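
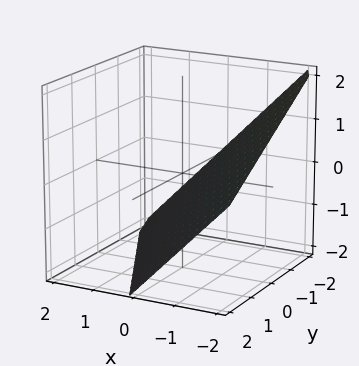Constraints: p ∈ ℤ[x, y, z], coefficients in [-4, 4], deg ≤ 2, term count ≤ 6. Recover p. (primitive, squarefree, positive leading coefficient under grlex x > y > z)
2*x + y + 2*z + 2

Degree: every cross-section is a straight line — this is a plane, so deg p = 1.
Checking where it meets the axes: it crosses the z-axis at the gridline z = -1; one y-axis crossing is at y = -2; one x-axis crossing is at x = -1.
Putting this together gives p.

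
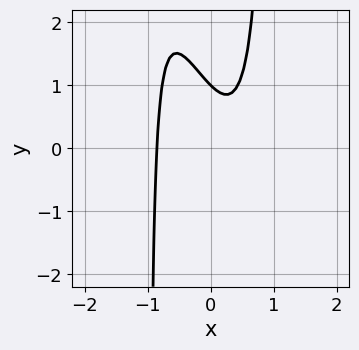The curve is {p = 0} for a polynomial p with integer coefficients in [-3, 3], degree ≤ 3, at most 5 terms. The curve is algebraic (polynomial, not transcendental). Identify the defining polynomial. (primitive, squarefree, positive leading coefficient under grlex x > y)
3*x^3 + x^2*y - x - y + 1

deg p = 3.
Reading off the gridlines: it crosses the y-axis at the gridline y = 1.
Fitting integer coefficients to these (and the overall shape) gives p.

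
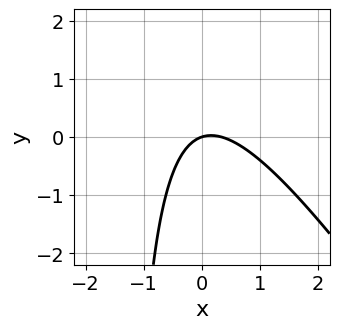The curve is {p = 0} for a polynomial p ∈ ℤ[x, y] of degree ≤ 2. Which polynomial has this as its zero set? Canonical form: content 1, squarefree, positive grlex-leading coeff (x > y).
3*x^2 + 2*x*y - x + 3*y

1. deg p = 2.
2. From the visible intercepts: it meets the y-axis at y = 0 (among the integer gridlines); it meets the x-axis at x = 0 (among the integer gridlines).
3. Solving for integer coefficients yields p as stated.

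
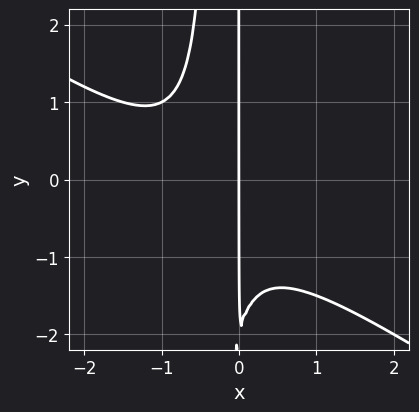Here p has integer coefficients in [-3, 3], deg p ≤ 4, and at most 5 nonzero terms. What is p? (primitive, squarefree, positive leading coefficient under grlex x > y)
1. The degree is 3 — no degree-2 curve has this shape.
2. Reading off the gridlines: it crosses the x-axis at the gridline x = 0; the visible y-axis segment lies entirely on the curve.
3. Matching integer coefficients to the picture gives p.

2*x^3 + 3*x^2*y + 2*x^2 + x*y + 2*x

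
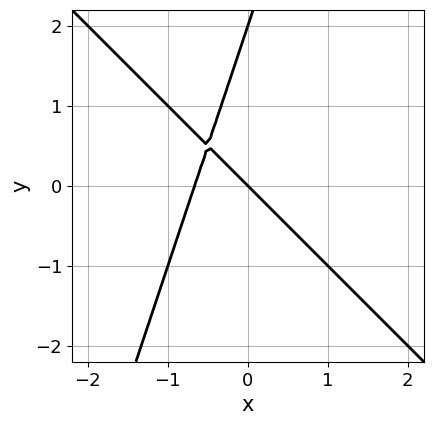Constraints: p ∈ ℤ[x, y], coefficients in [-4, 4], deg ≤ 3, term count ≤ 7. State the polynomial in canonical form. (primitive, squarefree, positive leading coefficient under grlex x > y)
3*x^2 + 2*x*y - y^2 + 2*x + 2*y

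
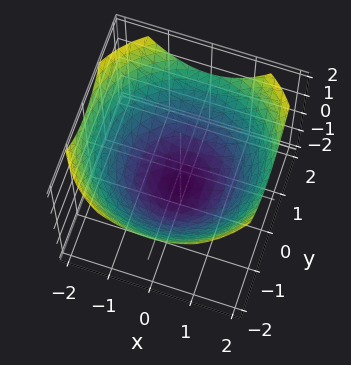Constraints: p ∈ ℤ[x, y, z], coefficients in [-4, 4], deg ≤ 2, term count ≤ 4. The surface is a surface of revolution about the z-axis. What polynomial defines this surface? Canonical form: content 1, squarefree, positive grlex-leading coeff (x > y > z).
deg p = 2.
Symmetries: rotational symmetry about the z-axis ⇒ p depends on x, y only through x² + y².
Observable constraints: it meets the z-axis at z = -1 (among the integer gridlines); a circular section at z = 0 has radius between 1 and 2.
These observations pin down the coefficients.

x^2 + y^2 - 2*z - 2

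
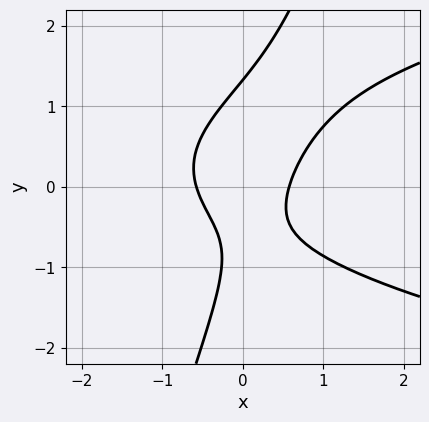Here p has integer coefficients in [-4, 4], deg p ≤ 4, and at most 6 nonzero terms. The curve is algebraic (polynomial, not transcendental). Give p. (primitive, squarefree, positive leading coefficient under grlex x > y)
3*x*y^2 - y^3 - 3*x^2 + y + 1

Degree: the shape is more complex than any degree-2 curve, so deg p = 3.
Solving for integer coefficients yields p as stated.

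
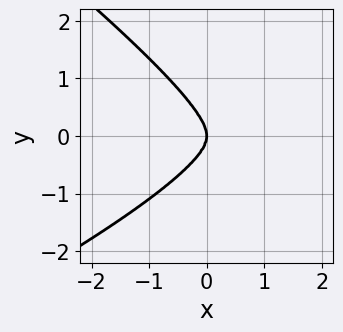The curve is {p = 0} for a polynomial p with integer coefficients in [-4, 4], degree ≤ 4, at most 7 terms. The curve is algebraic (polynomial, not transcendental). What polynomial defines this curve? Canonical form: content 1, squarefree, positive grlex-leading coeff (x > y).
First, degree: the shape is more complex than any degree-3 curve, so deg p = 4.
Then, from the visible intercepts: it meets the x-axis at x = 0 (among the integer gridlines); it meets the y-axis at y = 0 (among the integer gridlines).
Finally, these observations pin down the coefficients.

x^2*y^2 - x*y^3 - 3*y^4 - 2*x^3 - 2*x*y^2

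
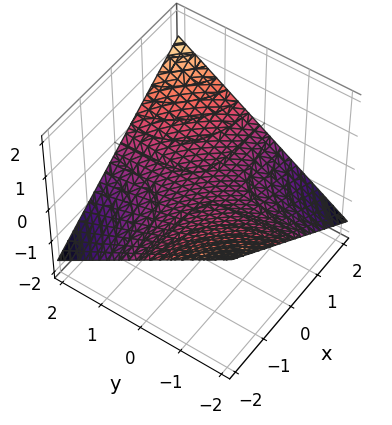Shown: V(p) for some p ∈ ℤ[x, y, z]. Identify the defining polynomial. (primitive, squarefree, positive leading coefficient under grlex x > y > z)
First, deg p = 2.
Next, from the axis intercepts and sections: every point of the y-axis in the box is on the surface; it meets the z-axis at z = 0 (among the integer gridlines); every point of the x-axis in the box is on the surface.
Finally, together with the visible shape, these determine p as stated.

x*y - 3*z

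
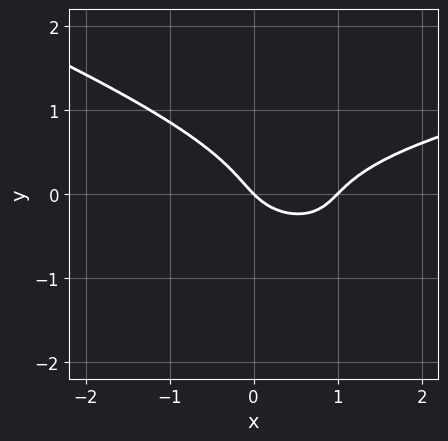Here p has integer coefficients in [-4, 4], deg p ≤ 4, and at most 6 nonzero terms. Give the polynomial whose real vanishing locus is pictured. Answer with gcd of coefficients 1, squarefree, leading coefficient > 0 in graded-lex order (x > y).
x*y^2 + 3*y^3 - x^2 + x + y

(a) Degree: no degree-2 curve has this shape, so deg p = 3.
(b) Checking where it meets the axes: it meets the y-axis at y = 0 (among the integer gridlines); the x-axis gridline crossings are at x ∈ {0, 1}.
(c) Together with the visible shape, these determine p as stated.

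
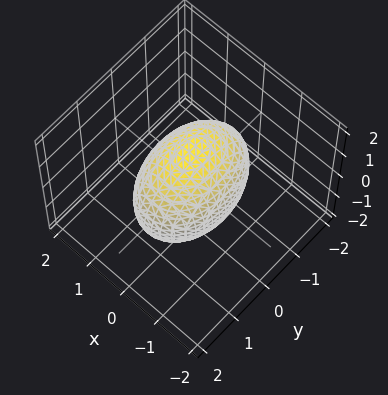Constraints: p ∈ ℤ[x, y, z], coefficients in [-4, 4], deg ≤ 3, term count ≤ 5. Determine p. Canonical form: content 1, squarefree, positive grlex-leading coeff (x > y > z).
2*x^2 + y^2 + z^2 - 2

1. The degree is 2 — a closed, bounded, convex surface; a quadric.
2. Symmetries: it's symmetric under x → −x, forcing even powers of x; it's symmetric under y → −y, forcing even powers of y; mirror symmetry z ↦ −z ⇒ only even powers of z.
3. Against the integer gridlines: the x-axis gridline crossings are at x ∈ {-1, 1}.
4. Fitting integer coefficients to these (and the overall shape) gives p.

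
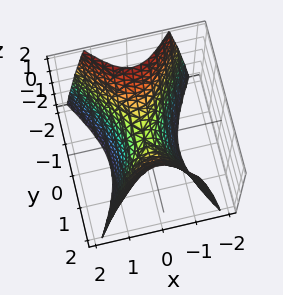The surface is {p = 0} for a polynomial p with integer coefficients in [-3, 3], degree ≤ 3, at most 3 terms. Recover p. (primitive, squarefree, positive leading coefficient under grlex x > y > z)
1. deg p = 2.
2. Symmetries: the y ↦ −y reflection is a symmetry, so y appears only in even powers; it's symmetric under x → −x, forcing even powers of x.
3. From the visible intercepts: it crosses the z-axis at the gridline z = 0; it crosses the x-axis at the gridline x = 0.
4. Putting this together gives p.

2*x^2 - y^2 + z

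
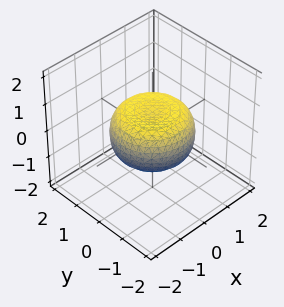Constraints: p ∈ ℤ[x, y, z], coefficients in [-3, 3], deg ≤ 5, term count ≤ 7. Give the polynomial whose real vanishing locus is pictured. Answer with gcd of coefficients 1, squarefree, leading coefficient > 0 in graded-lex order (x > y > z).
x^4 + 2*x^2*y^2 + y^4 - x^2 - y^2 + 2*z^2 - 1

First, deg p = 4. The shape is more complex than any degree-3 surface.
Next, by symmetry, the surface is invariant under rotation about z: p = q(x² + y², z).
Next, against the integer gridlines: a circular section at z = 0 has radius between 1 and 2.
Finally, the integer polynomial consistent with all of this is the stated p.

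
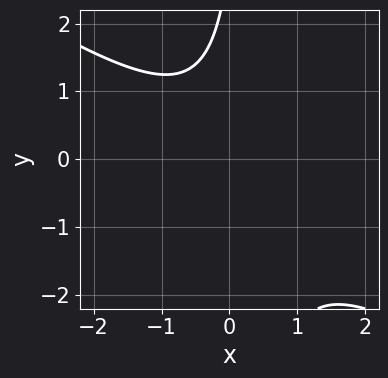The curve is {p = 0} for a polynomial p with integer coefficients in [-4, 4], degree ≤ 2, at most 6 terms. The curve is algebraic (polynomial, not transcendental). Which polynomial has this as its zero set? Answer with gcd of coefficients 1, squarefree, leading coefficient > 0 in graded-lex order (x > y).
2*x^2 + 3*x*y - y + 3

First, degree: a generic line meets the curve in up to 2 points, so deg p = 2.
Next, checking where it meets the axes: the curve avoids every integer x-axis point in the box; it misses every integer gridline on the y-axis.
Finally, these observations pin down the coefficients.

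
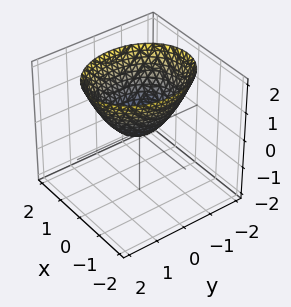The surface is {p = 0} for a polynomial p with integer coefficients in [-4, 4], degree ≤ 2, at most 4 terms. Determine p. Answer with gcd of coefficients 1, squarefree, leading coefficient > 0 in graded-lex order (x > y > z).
3*x^2 + 2*y^2 - 3*z

First, the degree is 2 — a paraboloid; a quadric.
Next, symmetries: it's symmetric under x → −x, forcing even powers of x; it's symmetric under y → −y, forcing even powers of y.
Next, checking where it meets the axes: one x-axis crossing is at x = 0; it crosses the z-axis at the gridline z = 0.
Finally, fitting integer coefficients to these (and the overall shape) gives p.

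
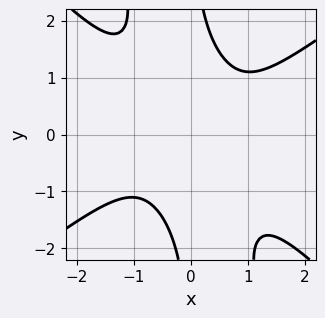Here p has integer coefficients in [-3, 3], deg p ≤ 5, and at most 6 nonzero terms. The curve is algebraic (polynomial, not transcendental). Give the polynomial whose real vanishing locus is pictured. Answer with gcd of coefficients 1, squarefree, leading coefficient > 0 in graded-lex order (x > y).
(a) deg p = 4. The shape is more complex than any degree-3 curve.
(b) Against the integer gridlines: no y-intercept at any integer in the box; it misses every integer gridline on the x-axis.
(c) These observations pin down the coefficients.

2*x^4 - 3*x^2*y^2 - x*y^3 + 3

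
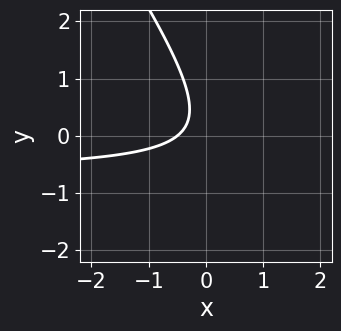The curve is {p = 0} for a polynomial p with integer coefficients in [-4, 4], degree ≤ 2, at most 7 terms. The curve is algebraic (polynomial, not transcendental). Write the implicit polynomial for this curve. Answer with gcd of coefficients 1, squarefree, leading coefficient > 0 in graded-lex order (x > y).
3*x*y + 2*y^2 + 2*x - y + 1

1. The degree is 2 — the shape is more complex than any degree-1 curve.
2. Observable constraints: no y-intercept at any integer in the box.
3. Together with the visible shape, these determine p as stated.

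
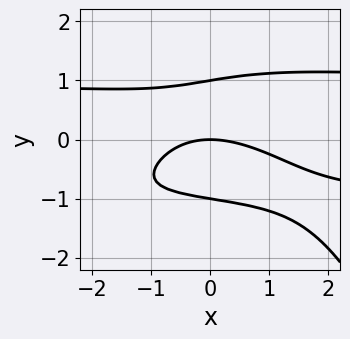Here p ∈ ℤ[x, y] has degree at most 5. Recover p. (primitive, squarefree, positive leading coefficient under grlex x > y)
First, degree: the shape is more complex than any degree-3 curve, so deg p = 4.
Next, reading off the gridlines: among the integer gridlines, it crosses the y-axis at y ∈ {-1, 0, 1}; it crosses the x-axis at the gridline x = 0.
Finally, putting this together gives p.

x^2*y^2 + 3*y^3 - x^2 - x*y - 3*y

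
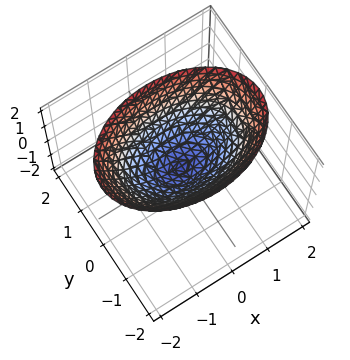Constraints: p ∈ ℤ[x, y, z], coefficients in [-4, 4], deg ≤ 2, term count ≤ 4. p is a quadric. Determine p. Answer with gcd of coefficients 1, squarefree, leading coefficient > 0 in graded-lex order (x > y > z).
x^2 + 2*y^2 - 2*z

Degree: a paraboloid; a quadric, so deg p = 2.
Symmetries: the x ↦ −x reflection is a symmetry, so x appears only in even powers; mirror symmetry y ↦ −y ⇒ only even powers of y.
From the axis intercepts and sections: it meets the z-axis at z = 0 (among the integer gridlines); it crosses the x-axis at the gridline x = 0.
Together with the visible shape, these determine p as stated.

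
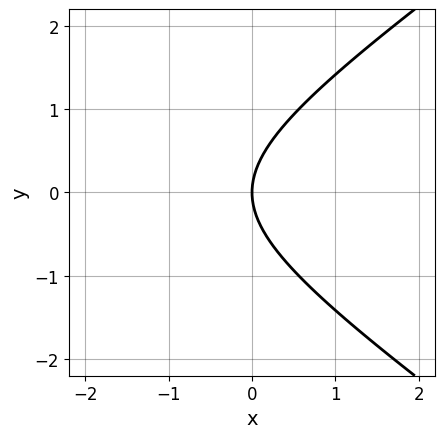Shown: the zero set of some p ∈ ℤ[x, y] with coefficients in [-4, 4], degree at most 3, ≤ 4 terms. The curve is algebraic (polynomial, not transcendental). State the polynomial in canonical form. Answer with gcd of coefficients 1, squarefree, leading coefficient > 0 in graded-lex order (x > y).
x^2 - 2*y^2 + 3*x

deg p = 2. No degree-1 curve has this shape.
Symmetries: it's symmetric under y → −y, forcing even powers of y.
Observable constraints: it meets the y-axis at y = 0 (among the integer gridlines); it crosses the x-axis at the gridline x = 0.
These observations pin down the coefficients.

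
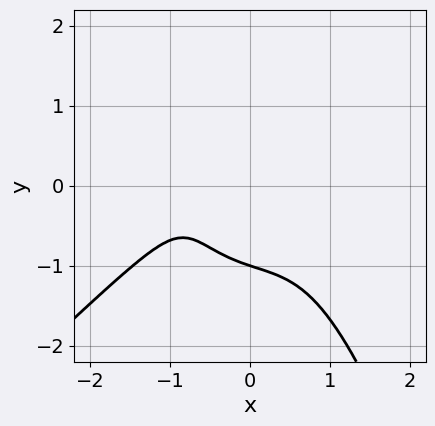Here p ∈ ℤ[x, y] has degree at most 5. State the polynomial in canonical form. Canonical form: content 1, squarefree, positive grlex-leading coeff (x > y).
x^4 - x^3*y + y^3 + x + 1

deg p = 4. The shape is more complex than any degree-3 curve.
Reading off the gridlines: it crosses the y-axis at the gridline y = -1; it misses every integer gridline on the x-axis.
Matching integer coefficients to the picture gives p.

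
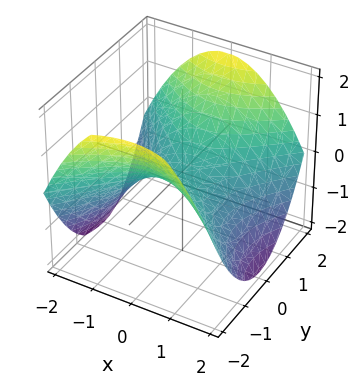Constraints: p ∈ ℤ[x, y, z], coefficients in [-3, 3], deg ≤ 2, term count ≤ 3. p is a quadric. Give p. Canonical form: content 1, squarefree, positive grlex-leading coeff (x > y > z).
x^2 - y^2 + 2*z

(a) Degree: a saddle surface; a quadric, so deg p = 2.
(b) Symmetries: mirror symmetry y ↦ −y ⇒ only even powers of y; it's symmetric under x → −x, forcing even powers of x.
(c) Checking where it meets the axes: one y-axis crossing is at y = 0; one x-axis crossing is at x = 0.
(d) These observations pin down the coefficients.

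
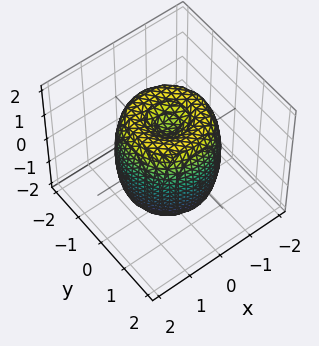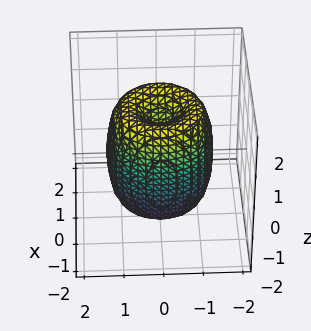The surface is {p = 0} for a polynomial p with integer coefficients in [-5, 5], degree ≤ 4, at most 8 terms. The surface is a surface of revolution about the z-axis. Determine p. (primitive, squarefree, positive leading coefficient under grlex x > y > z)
2*x^4 + 4*x^2*y^2 + 2*y^4 - 3*x^2 - 3*y^2 + z^2 - 1

First, deg p = 4.
Next, symmetry: the surface is invariant under rotation about z: p = q(x² + y², z).
Next, checking where it meets the axes: among the integer gridlines, it crosses the z-axis at z ∈ {-1, 1}; a circular section at z = 1 has radius between 1 and 2.
Finally, the integer polynomial consistent with all of this is the stated p.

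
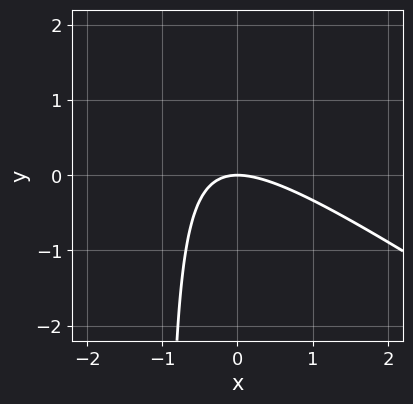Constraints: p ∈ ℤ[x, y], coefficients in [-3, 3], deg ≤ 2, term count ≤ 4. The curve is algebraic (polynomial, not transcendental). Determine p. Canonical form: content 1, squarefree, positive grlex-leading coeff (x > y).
2*x^2 + 3*x*y + 3*y

First, the degree is 2 — a generic line meets the curve in up to 2 points.
Next, reading off the gridlines: it crosses the y-axis at the gridline y = 0; it meets the x-axis at x = 0 (among the integer gridlines).
Finally, together with the visible shape, these determine p as stated.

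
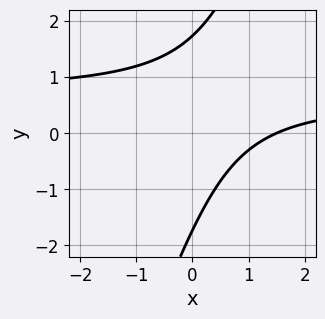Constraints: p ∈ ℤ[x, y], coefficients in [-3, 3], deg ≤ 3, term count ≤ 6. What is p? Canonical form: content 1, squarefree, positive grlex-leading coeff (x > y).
First, deg p = 2. No degree-1 curve has this shape.
Finally, the integer polynomial consistent with all of this is the stated p.

3*x*y - y^2 - 2*x + 3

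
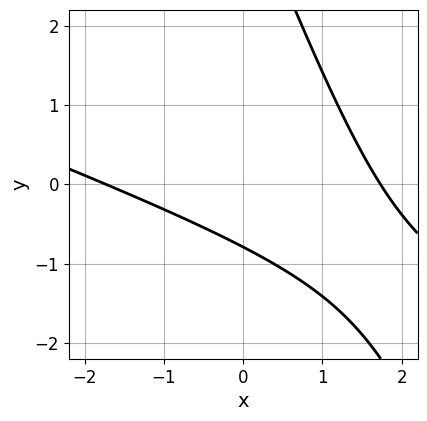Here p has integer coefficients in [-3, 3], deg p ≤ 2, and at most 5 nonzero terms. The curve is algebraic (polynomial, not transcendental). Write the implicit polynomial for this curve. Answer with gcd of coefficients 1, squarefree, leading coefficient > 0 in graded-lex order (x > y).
(a) Degree: no degree-1 curve has this shape, so deg p = 2.
(b) Matching integer coefficients to the picture gives p.

x^2 + 3*x*y + y^2 - 3*y - 3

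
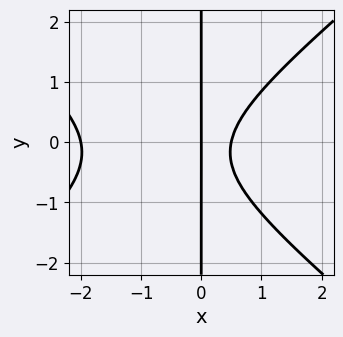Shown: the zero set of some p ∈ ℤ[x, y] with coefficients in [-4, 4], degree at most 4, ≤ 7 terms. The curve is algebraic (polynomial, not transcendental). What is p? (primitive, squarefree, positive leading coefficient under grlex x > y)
2*x^3 - 3*x*y^2 + 3*x^2 - x*y - 2*x

Degree: the shape is more complex than any degree-2 curve, so deg p = 3.
Against the integer gridlines: every point of the y-axis in the box is on the curve; among the integer gridlines, it crosses the x-axis at x ∈ {-2, 0}.
Solving for integer coefficients yields p as stated.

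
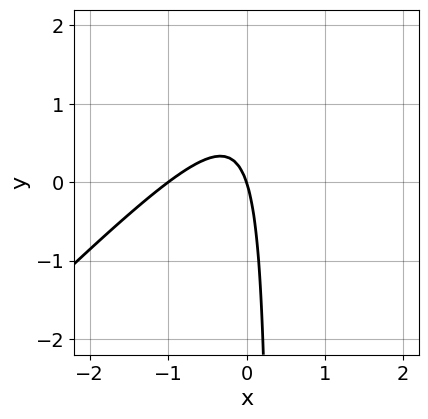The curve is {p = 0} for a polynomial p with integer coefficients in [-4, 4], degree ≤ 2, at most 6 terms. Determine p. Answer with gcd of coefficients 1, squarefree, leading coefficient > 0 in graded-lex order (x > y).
3*x^2 - 3*x*y + 3*x + y

First, deg p = 2. The shape is more complex than any degree-1 curve.
Then, checking where it meets the axes: it crosses the y-axis at the gridline y = 0; among the integer gridlines, it crosses the x-axis at x ∈ {-1, 0}.
Finally, putting this together gives p.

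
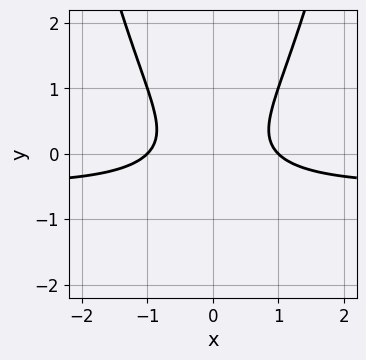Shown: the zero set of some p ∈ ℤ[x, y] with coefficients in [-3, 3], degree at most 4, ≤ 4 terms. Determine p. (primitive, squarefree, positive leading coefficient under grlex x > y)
deg p = 3.
Symmetries: it's symmetric under x → −x, forcing even powers of x.
Checking where it meets the axes: it misses every integer gridline on the y-axis; among the integer gridlines, it crosses the x-axis at x ∈ {-1, 1}.
Putting this together gives p.

2*x^2*y + x^2 - 2*y^2 - 1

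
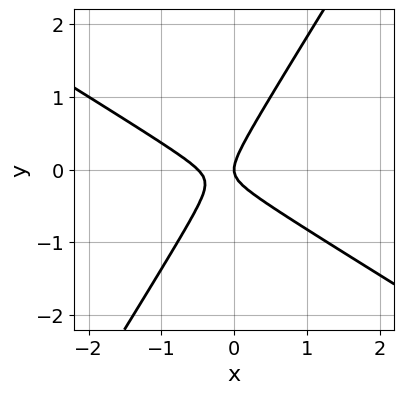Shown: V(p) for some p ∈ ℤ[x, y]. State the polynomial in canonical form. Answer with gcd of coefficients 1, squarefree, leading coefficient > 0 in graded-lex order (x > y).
2*x^2 + 2*x*y - 2*y^2 + x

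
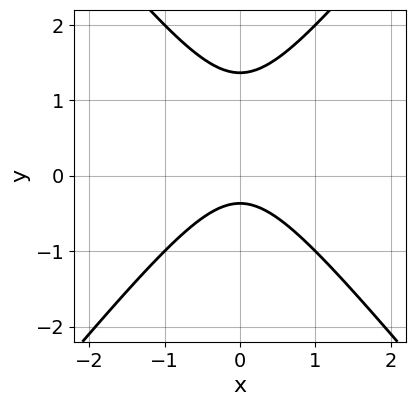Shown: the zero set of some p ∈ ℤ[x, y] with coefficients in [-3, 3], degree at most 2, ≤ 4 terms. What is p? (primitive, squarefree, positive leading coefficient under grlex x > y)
3*x^2 - 2*y^2 + 2*y + 1

deg p = 2. The shape is more complex than any degree-1 curve.
Symmetries: the x ↦ −x reflection is a symmetry, so x appears only in even powers.
From the axis intercepts and sections: the curve avoids every integer x-axis point in the box.
Assembling these constraints gives the stated polynomial.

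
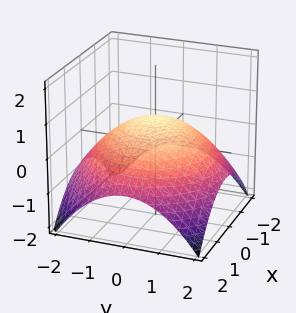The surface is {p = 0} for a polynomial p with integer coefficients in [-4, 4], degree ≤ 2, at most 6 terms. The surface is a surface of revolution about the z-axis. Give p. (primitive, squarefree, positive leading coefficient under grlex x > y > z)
x^2 + y^2 + 3*z - 2

The degree is 2 — no degree-1 surface has this shape.
Symmetry: the surface is invariant under rotation about z: p = q(x² + y², z).
Checking where it meets the axes: a circular section at z = 0 has radius between 1 and 2.
Solving for integer coefficients yields p as stated.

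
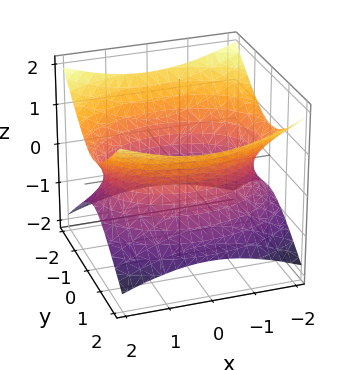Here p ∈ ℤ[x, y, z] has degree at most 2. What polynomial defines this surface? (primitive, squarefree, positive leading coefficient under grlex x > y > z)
x^2 + 2*y^2 - 3*z^2 - 3

1. deg p = 2.
2. Symmetries: it's symmetric under y → −y, forcing even powers of y; it's symmetric under x → −x, forcing even powers of x; mirror symmetry z ↦ −z ⇒ only even powers of z.
3. From the visible intercepts: the surface avoids every integer z-axis point in the box.
4. These observations pin down the coefficients.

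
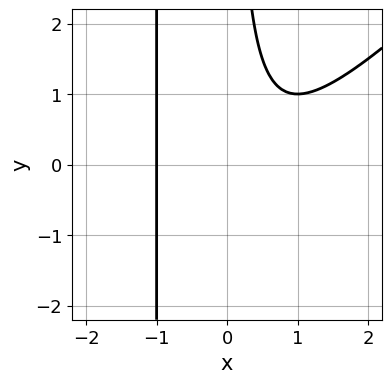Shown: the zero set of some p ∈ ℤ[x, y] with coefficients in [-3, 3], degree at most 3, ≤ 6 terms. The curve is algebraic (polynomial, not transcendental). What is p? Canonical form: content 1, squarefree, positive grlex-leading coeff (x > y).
x^3 - x^2*y - x*y + 1

1. The degree is 3 — no degree-2 curve has this shape.
2. Checking where it meets the axes: no y-intercept at any integer in the box; it crosses the x-axis at the gridline x = -1.
3. Assembling these constraints gives the stated polynomial.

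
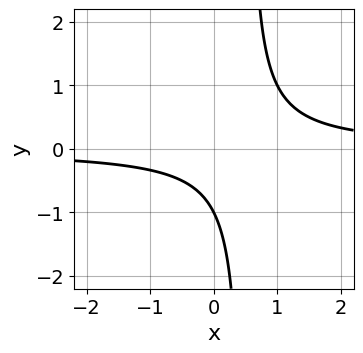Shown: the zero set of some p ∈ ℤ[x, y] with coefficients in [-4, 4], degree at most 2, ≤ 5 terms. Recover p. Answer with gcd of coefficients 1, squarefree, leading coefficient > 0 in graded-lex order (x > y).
2*x*y - y - 1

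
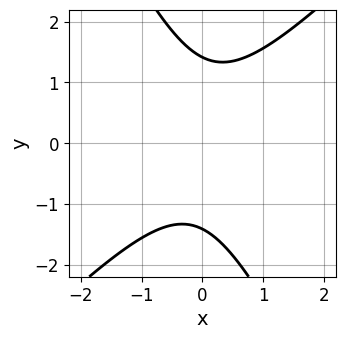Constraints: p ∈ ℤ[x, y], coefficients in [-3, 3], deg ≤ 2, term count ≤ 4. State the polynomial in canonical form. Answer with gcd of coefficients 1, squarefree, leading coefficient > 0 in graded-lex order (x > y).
2*x^2 - x*y - y^2 + 2

(a) Degree: the shape is more complex than any degree-1 curve, so deg p = 2.
(b) From the visible intercepts: it misses every integer gridline on the x-axis.
(c) Putting this together gives p.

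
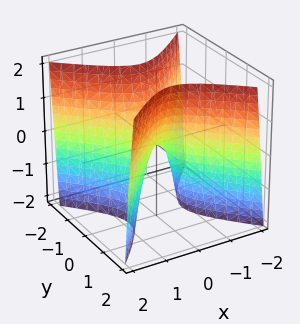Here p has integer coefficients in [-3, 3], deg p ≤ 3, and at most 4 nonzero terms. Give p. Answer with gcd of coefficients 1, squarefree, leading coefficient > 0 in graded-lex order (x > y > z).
(a) The degree is 2 — a hyperbolic paraboloid; a quadric.
(b) Symmetries: the x ↦ −x reflection is a symmetry, so x appears only in even powers; mirror symmetry y ↦ −y ⇒ only even powers of y.
(c) Observable constraints: it meets the z-axis at z = 0 (among the integer gridlines); it meets the y-axis at y = 0 (among the integer gridlines).
(d) Together with the visible shape, these determine p as stated.

3*x^2 - 3*y^2 + z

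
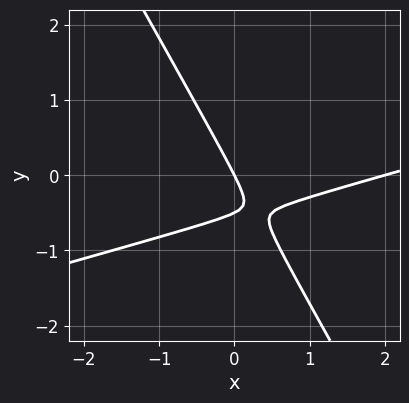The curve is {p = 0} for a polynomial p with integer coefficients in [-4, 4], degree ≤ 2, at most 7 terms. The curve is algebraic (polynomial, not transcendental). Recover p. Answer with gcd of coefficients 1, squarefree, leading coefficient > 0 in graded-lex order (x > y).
First, degree: a generic line meets the curve in up to 2 points, so deg p = 2.
Then, from the visible intercepts: the x-axis gridline crossings are at x ∈ {0, 2}; it meets the y-axis at y = 0 (among the integer gridlines).
Finally, matching integer coefficients to the picture gives p.

x^2 - 3*x*y - 2*y^2 - 2*x - y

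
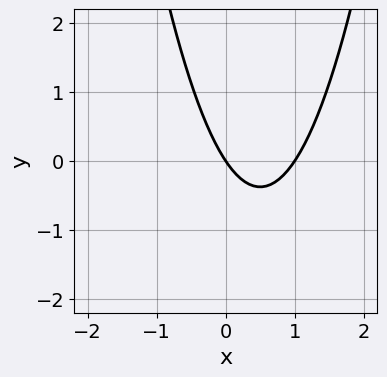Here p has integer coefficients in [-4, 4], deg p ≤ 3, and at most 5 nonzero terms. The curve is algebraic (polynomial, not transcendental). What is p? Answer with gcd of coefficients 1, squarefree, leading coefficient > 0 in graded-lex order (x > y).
First, deg p = 2. No degree-1 curve has this shape.
Then, checking where it meets the axes: the x-axis gridline crossings are at x ∈ {0, 1}; it crosses the y-axis at the gridline y = 0.
Finally, assembling these constraints gives the stated polynomial.

3*x^2 - 3*x - 2*y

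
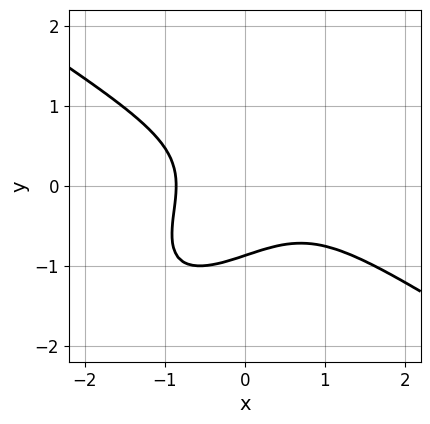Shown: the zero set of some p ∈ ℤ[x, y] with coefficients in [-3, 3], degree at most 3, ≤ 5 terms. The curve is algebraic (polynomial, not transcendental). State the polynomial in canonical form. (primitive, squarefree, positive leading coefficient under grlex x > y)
2*x^3 - 3*x*y^2 + 3*y^3 - x^2 + 2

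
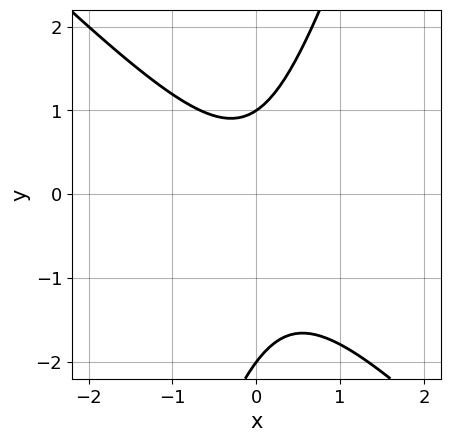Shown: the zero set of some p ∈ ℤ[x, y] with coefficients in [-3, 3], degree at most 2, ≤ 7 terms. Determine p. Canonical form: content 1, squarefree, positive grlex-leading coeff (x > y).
(a) The degree is 2 — a generic line meets the curve in up to 2 points.
(b) Against the integer gridlines: among the integer gridlines, it crosses the y-axis at y ∈ {-2, 1}; the curve avoids every integer x-axis point in the box.
(c) Fitting integer coefficients to these (and the overall shape) gives p.

3*x^2 + 2*x*y - y^2 - y + 2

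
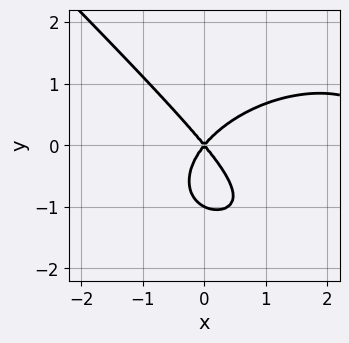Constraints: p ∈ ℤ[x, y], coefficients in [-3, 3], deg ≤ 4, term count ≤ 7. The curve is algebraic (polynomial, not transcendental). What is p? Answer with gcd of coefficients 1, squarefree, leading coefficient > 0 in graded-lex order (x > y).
x^3 + x*y^2 + 2*y^3 - 3*x^2 + 2*y^2

1. deg p = 3. The shape is more complex than any degree-2 curve.
2. From the visible intercepts: among the integer gridlines, it crosses the y-axis at y ∈ {-1, 0}; one x-axis crossing is at x = 0.
3. Together with the visible shape, these determine p as stated.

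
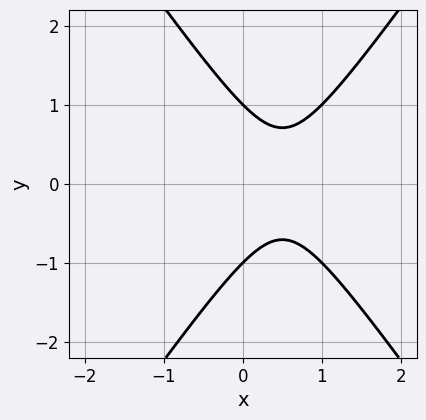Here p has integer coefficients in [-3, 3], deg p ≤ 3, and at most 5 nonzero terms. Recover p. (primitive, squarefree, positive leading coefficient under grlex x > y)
1. Degree: no degree-1 curve has this shape, so deg p = 2.
2. Symmetries: mirror symmetry y ↦ −y ⇒ only even powers of y.
3. From the axis intercepts and sections: the y-axis gridline crossings are at y ∈ {-1, 1}; it misses every integer gridline on the x-axis.
4. The integer polynomial consistent with all of this is the stated p.

2*x^2 - y^2 - 2*x + 1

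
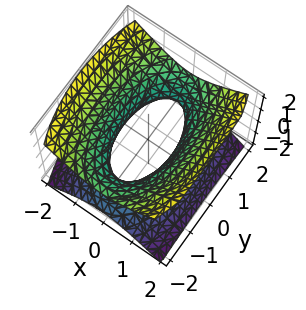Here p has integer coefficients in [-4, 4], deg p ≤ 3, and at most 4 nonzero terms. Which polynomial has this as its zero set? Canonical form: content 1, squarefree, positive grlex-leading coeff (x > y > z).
3*x^2 + y^2 - 3*z^2 - 2

(a) deg p = 2.
(b) Symmetries: the y ↦ −y reflection is a symmetry, so y appears only in even powers; it's symmetric under z → −z, forcing even powers of z; the x ↦ −x reflection is a symmetry, so x appears only in even powers.
(c) Reading off the gridlines: the surface avoids every integer z-axis point in the box.
(d) Solving for integer coefficients yields p as stated.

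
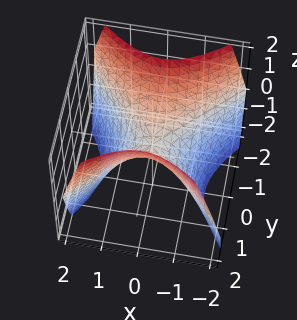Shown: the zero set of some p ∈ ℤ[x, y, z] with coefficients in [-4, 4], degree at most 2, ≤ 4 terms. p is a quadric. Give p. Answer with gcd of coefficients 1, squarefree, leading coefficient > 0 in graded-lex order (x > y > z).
Degree: a hyperbolic paraboloid; a quadric, so deg p = 2.
Symmetries: mirror symmetry y ↦ −y ⇒ only even powers of y; the x ↦ −x reflection is a symmetry, so x appears only in even powers.
Checking where it meets the axes: it meets the x-axis at x = 0 (among the integer gridlines); it crosses the y-axis at the gridline y = 0; one z-axis crossing is at z = 0.
Together with the visible shape, these determine p as stated.

x^2 - y^2 + z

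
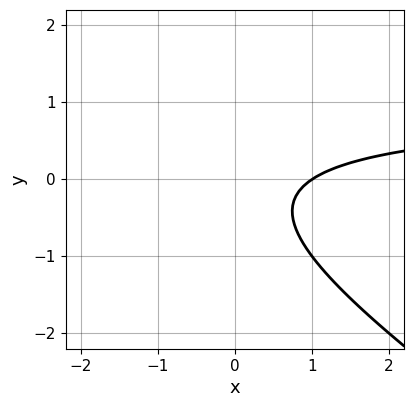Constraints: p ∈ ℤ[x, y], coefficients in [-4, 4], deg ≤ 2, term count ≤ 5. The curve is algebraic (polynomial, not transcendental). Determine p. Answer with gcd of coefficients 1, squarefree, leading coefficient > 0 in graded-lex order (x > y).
2*x*y + 3*y^2 - 2*x + y + 2

deg p = 2. A generic line meets the curve in up to 2 points.
Checking where it meets the axes: it meets the x-axis at x = 1 (among the integer gridlines); the curve avoids every integer y-axis point in the box.
These observations pin down the coefficients.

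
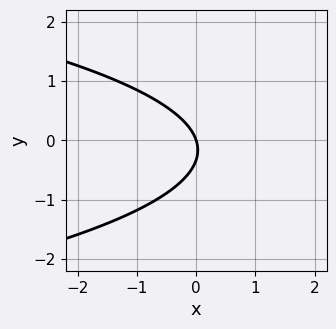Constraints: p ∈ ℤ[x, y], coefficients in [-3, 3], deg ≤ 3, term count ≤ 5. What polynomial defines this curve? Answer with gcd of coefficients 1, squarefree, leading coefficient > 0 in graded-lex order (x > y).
3*y^2 + 3*x + y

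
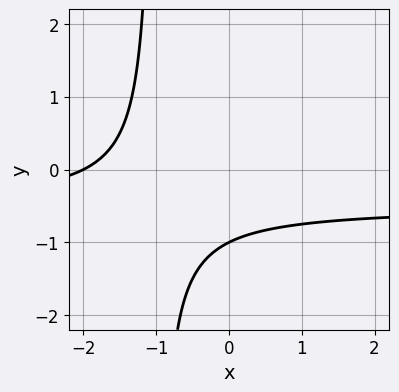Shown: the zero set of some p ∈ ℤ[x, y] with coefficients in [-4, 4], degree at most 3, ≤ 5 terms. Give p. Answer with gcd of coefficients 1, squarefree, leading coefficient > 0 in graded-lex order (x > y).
2*x*y + x + 2*y + 2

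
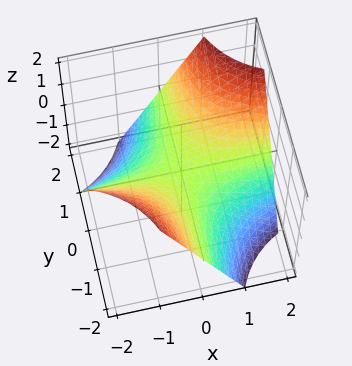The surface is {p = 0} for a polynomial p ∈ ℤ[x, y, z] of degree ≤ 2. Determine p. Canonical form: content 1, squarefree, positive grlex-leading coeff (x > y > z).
x*y - z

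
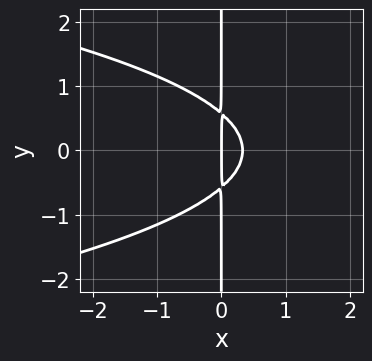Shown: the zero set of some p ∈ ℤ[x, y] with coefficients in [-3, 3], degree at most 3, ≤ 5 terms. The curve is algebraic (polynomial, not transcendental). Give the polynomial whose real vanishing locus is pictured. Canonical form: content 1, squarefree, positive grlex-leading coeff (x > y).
First, deg p = 3.
Then, symmetries: it's symmetric under y → −y, forcing even powers of y.
Next, from the axis intercepts and sections: it meets the x-axis at x = 0 (among the integer gridlines); the visible y-axis segment lies entirely on the curve.
Finally, matching integer coefficients to the picture gives p.

3*x*y^2 + 3*x^2 - x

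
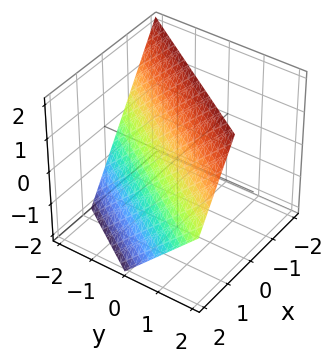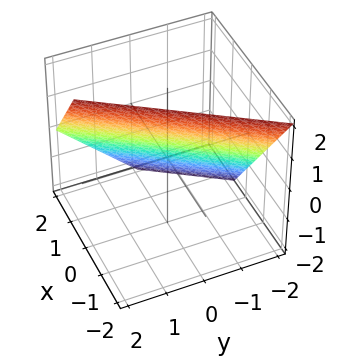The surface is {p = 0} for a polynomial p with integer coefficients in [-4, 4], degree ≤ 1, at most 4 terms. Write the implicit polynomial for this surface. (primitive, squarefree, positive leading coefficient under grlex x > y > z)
The degree is 1 — the surface is flat (a plane).
Observable constraints: it meets the y-axis at y = -1 (among the integer gridlines); it crosses the z-axis at the gridline z = 1.
The integer polynomial consistent with all of this is the stated p.

3*x - 2*y + 2*z - 2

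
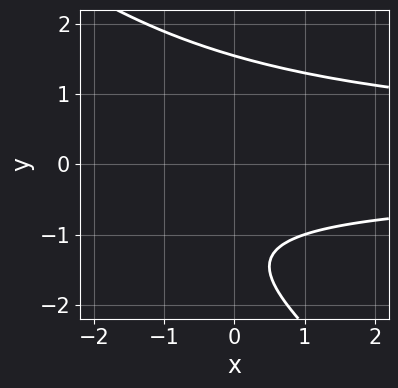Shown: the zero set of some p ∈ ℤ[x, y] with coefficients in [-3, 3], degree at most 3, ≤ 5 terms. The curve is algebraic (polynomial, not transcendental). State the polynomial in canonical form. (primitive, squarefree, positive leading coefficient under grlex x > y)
First, the degree is 3 — the shape is more complex than any degree-2 curve.
Then, observable constraints: it misses every integer gridline on the x-axis.
Finally, putting this together gives p.

x*y^2 + y^3 + y^2 - 2*y - 3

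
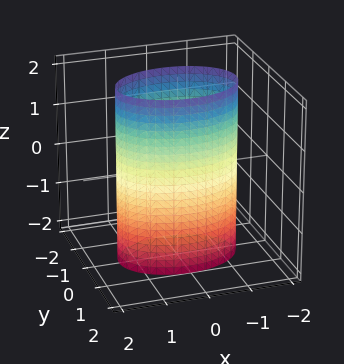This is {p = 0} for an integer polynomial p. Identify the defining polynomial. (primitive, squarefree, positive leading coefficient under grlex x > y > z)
x^2 + 2*y^2 - 2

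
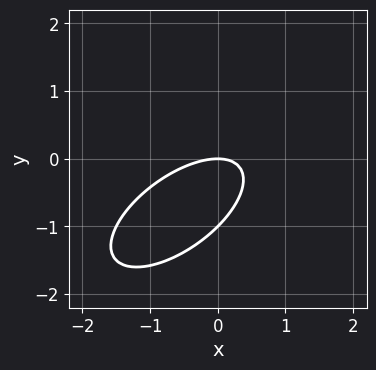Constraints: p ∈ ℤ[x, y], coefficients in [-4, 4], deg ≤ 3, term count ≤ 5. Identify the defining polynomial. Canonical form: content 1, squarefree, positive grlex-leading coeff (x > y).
2*x^2 - 3*x*y + 3*y^2 + 3*y

1. The degree is 2 — no degree-1 curve has this shape.
2. Checking where it meets the axes: one x-axis crossing is at x = 0; among the integer gridlines, it crosses the y-axis at y ∈ {-1, 0}.
3. The integer polynomial consistent with all of this is the stated p.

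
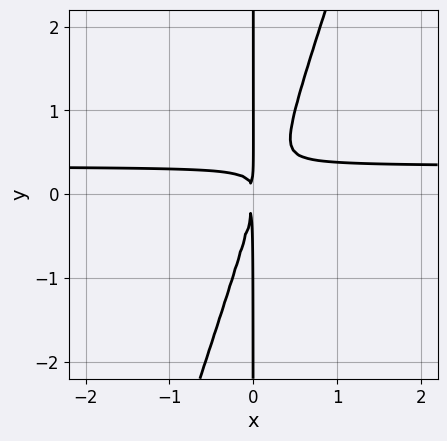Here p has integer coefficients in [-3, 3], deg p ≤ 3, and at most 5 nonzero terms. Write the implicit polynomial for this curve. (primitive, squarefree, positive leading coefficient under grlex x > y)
3*x^2*y - x*y^2 - x^2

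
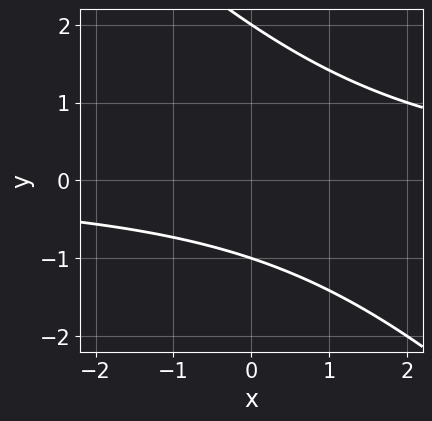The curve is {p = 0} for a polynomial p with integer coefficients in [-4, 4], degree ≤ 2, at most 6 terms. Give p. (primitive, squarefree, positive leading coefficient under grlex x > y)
(a) deg p = 2.
(b) Reading off the gridlines: it misses every integer gridline on the x-axis; among the integer gridlines, it crosses the y-axis at y ∈ {-1, 2}.
(c) The integer polynomial consistent with all of this is the stated p.

x*y + y^2 - y - 2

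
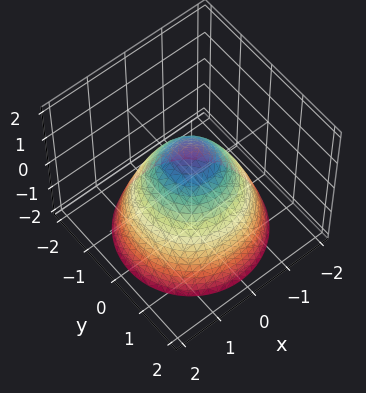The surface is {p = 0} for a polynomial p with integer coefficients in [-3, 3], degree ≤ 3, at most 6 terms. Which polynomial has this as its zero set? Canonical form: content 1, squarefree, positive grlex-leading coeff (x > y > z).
x^2 + y^2 + z - 1

1. deg p = 2.
2. Symmetries: the z-axis is an axis of rotation, so x and y enter only as x² + y².
3. Against the integer gridlines: it meets the z-axis at z = 1 (among the integer gridlines); the y-axis gridline crossings are at y ∈ {-1, 1}.
4. Together with the visible shape, these determine p as stated.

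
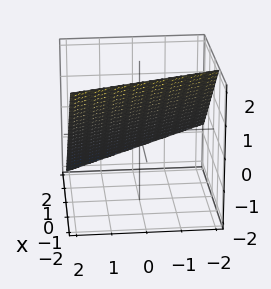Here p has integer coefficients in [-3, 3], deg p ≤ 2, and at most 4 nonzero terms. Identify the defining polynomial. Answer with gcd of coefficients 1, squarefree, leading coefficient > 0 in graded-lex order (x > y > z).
(a) Degree: every cross-section is a straight line — this is a plane, so deg p = 1.
(b) Reading off the gridlines: one y-axis crossing is at y = 2.
(c) Matching integer coefficients to the picture gives p.

3*x + y + 3*z - 2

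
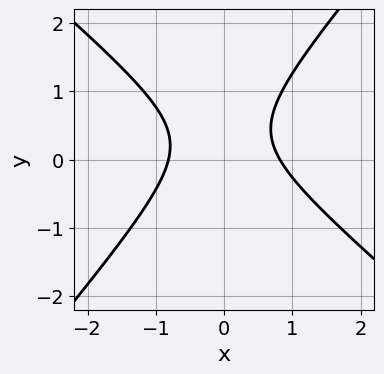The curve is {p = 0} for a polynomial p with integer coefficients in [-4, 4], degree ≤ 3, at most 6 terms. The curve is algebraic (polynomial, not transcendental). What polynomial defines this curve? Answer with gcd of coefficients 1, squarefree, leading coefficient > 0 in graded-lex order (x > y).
3*x^2 + x*y - 3*y^2 + 2*y - 2

First, degree: the shape is more complex than any degree-1 curve, so deg p = 2.
Then, observable constraints: it misses every integer gridline on the y-axis.
Finally, together with the visible shape, these determine p as stated.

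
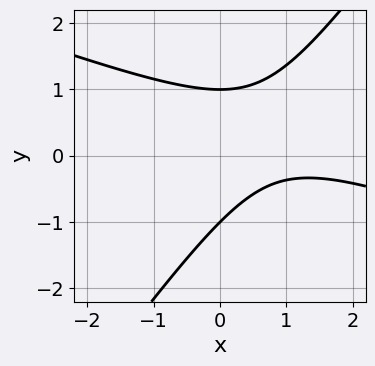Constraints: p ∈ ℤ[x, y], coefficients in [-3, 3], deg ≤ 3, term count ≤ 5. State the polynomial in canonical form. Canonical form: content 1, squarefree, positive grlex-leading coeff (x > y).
First, the degree is 2 — no degree-1 curve has this shape.
Next, observable constraints: among the integer gridlines, it crosses the y-axis at y ∈ {-1, 1}; it misses every integer gridline on the x-axis.
Finally, solving for integer coefficients yields p as stated.

x^2 + 2*x*y - 2*y^2 - 2*x + 2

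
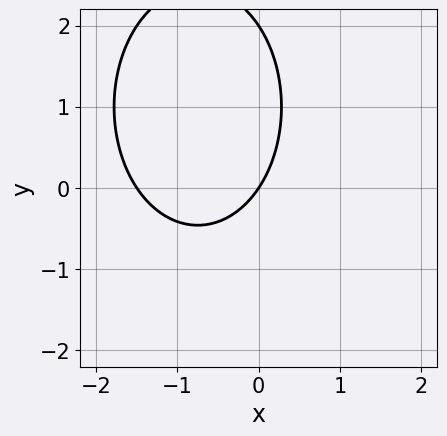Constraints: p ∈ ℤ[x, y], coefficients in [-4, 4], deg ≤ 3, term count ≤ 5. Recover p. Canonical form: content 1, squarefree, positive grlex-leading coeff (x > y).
1. deg p = 2. A generic line meets the curve in up to 2 points.
2. From the visible intercepts: one x-axis crossing is at x = 0; the y-axis gridline crossings are at y ∈ {0, 2}.
3. Putting this together gives p.

2*x^2 + y^2 + 3*x - 2*y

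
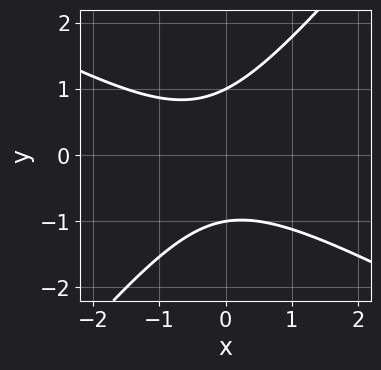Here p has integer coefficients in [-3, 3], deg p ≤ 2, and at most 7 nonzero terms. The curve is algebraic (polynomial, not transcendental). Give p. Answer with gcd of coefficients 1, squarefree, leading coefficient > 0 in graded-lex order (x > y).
2*x^2 + 2*x*y - 3*y^2 + x + 3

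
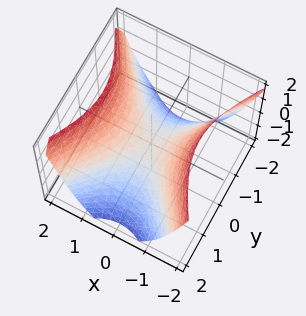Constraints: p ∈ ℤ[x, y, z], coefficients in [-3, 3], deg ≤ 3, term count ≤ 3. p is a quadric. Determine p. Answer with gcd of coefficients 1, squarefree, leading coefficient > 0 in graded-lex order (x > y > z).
3*x^2 - 2*y^2 - 3*z

1. deg p = 2. A saddle surface; a quadric.
2. Symmetries: it's symmetric under y → −y, forcing even powers of y; it's symmetric under x → −x, forcing even powers of x.
3. From the axis intercepts and sections: it crosses the z-axis at the gridline z = 0; one x-axis crossing is at x = 0; it meets the y-axis at y = 0 (among the integer gridlines).
4. These observations pin down the coefficients.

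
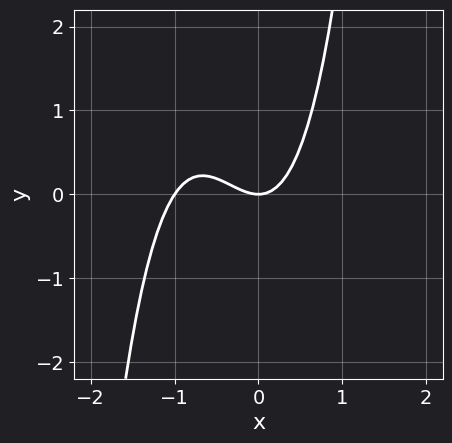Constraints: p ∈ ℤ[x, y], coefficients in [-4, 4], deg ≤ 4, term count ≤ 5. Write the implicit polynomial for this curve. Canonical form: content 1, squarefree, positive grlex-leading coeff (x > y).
First, deg p = 3. A generic line meets the curve in up to 3 points.
Then, reading off the gridlines: it meets the y-axis at y = 0 (among the integer gridlines); among the integer gridlines, it crosses the x-axis at x ∈ {-1, 0}.
Finally, solving for integer coefficients yields p as stated.

3*x^3 + 3*x^2 - 2*y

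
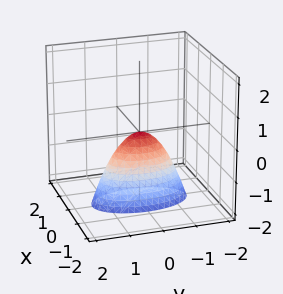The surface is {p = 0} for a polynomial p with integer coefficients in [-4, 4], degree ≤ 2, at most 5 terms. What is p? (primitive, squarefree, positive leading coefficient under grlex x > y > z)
3*x^2 + y^2 + z

(a) Degree: a single bowl opening along one axis; a quadric, so deg p = 2.
(b) Symmetries: it's symmetric under y → −y, forcing even powers of y; mirror symmetry x ↦ −x ⇒ only even powers of x.
(c) From the axis intercepts and sections: it crosses the y-axis at the gridline y = 0; it crosses the x-axis at the gridline x = 0; one z-axis crossing is at z = 0.
(d) Assembling these constraints gives the stated polynomial.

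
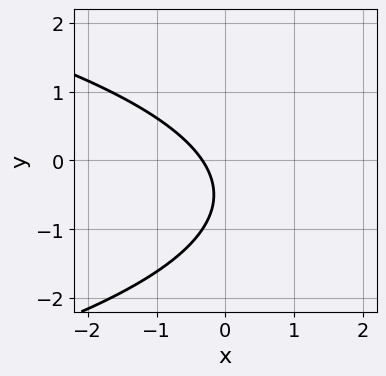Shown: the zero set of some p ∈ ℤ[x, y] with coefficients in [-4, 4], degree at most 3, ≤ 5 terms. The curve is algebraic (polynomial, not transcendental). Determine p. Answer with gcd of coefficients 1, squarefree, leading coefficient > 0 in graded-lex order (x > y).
2*y^2 + 3*x + 2*y + 1

First, the degree is 2 — no degree-1 curve has this shape.
Then, against the integer gridlines: the curve avoids every integer y-axis point in the box.
Finally, together with the visible shape, these determine p as stated.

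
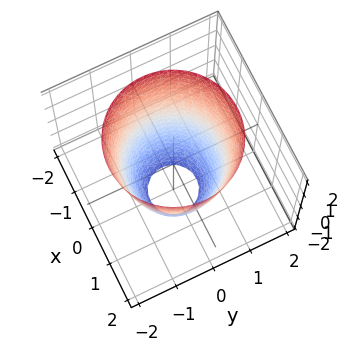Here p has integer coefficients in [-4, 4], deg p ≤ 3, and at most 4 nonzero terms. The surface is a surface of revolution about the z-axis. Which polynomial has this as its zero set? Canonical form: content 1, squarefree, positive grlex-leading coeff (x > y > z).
First, deg p = 2. A generic line meets the surface in up to 2 points.
Next, symmetries: the z-axis is an axis of rotation, so x and y enter only as x² + y².
Next, against the integer gridlines: no z-intercept at any integer in the box; a circular section at z = -1 has radius exactly 1.
Finally, matching integer coefficients to the picture gives p.

2*x^2 + 2*y^2 - z - 3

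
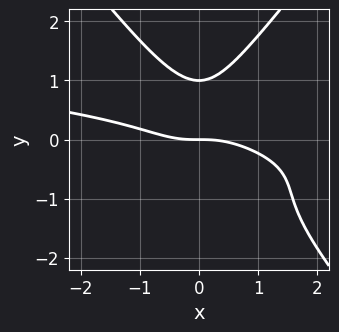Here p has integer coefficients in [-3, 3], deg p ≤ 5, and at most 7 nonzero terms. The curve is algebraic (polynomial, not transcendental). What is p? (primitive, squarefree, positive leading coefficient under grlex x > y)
3*x^2*y^2 - 2*y^4 + x^3 + 3*x^2*y + 2*y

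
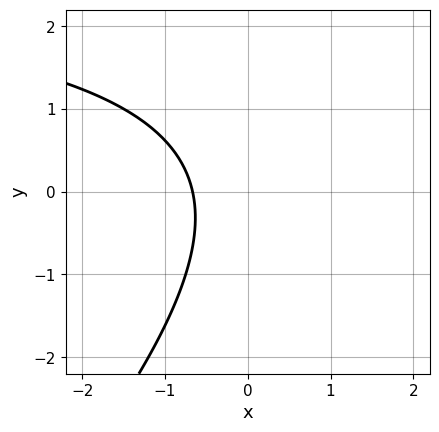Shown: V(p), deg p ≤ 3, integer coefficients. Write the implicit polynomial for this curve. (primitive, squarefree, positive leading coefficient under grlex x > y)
First, deg p = 2.
Then, checking where it meets the axes: no y-intercept at any integer in the box.
Finally, putting this together gives p.

x*y - y^2 - 3*x - 2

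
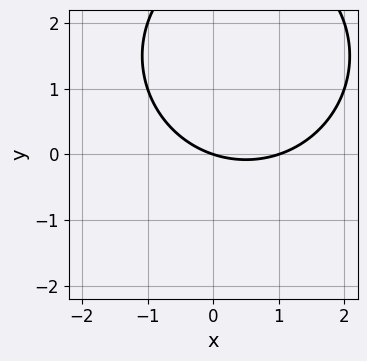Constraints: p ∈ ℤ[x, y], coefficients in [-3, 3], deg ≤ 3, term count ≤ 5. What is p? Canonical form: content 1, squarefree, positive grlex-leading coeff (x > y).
x^2 + y^2 - x - 3*y

The degree is 2 — a generic line meets the curve in up to 2 points.
From the axis intercepts and sections: one y-axis crossing is at y = 0; the x-axis gridline crossings are at x ∈ {0, 1}.
Together with the visible shape, these determine p as stated.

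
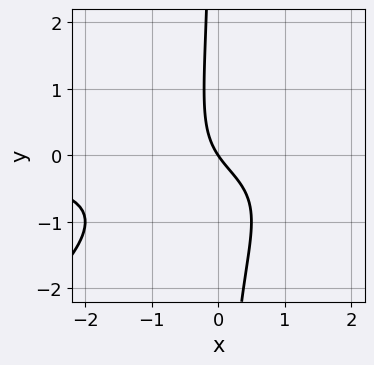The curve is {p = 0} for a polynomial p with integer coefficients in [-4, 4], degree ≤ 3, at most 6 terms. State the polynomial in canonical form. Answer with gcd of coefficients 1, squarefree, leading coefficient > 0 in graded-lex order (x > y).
2*x^2*y - 3*x*y^2 - 3*x*y - 3*x - 2*y

1. The degree is 3 — the shape is more complex than any degree-2 curve.
2. Observable constraints: one y-axis crossing is at y = 0; it crosses the x-axis at the gridline x = 0.
3. Together with the visible shape, these determine p as stated.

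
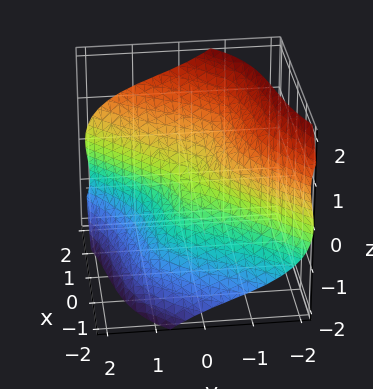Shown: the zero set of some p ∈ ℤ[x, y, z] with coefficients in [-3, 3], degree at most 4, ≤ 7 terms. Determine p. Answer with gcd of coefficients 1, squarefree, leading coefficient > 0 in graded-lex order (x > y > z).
(a) deg p = 3. The shape is more complex than any degree-2 surface.
(b) From the visible intercepts: it meets the z-axis at z = 0 (among the integer gridlines); it crosses the x-axis at the gridline x = 0; it meets the y-axis at y = 0 (among the integer gridlines).
(c) Matching integer coefficients to the picture gives p.

x^3 + x*z^2 - y^3 - 3*y*z^2 - 3*z^3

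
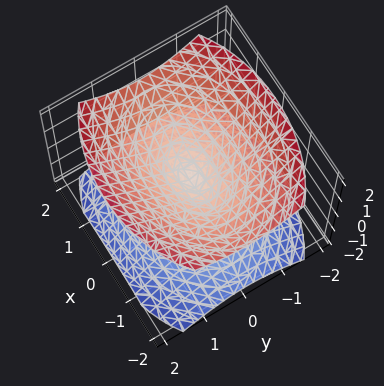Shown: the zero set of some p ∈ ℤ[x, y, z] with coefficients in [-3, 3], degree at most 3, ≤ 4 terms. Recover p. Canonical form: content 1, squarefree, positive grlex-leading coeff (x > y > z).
1. I count 2 distinct pieces.
2. deg p = 2.
3. Symmetries: mirror symmetry x ↦ −x ⇒ only even powers of x; it's symmetric under y → −y, forcing even powers of y; it's symmetric under z → −z, forcing even powers of z.
4. Checking where it meets the axes: it crosses the z-axis at the gridline z = 0; it crosses the y-axis at the gridline y = 0.
5. The integer polynomial consistent with all of this is the stated p.

x^2 + 2*y^2 - 2*z^2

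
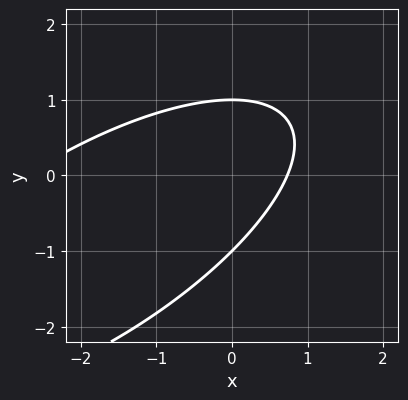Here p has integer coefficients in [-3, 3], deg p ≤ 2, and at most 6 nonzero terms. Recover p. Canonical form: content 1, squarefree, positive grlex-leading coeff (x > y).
x^2 - 2*x*y + 2*y^2 + 2*x - 2

The degree is 2 — a generic line meets the curve in up to 2 points.
Reading off the gridlines: among the integer gridlines, it crosses the y-axis at y ∈ {-1, 1}.
Fitting integer coefficients to these (and the overall shape) gives p.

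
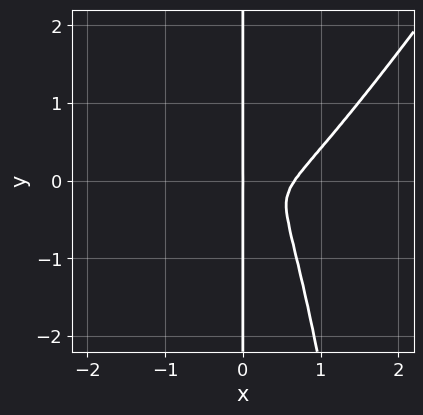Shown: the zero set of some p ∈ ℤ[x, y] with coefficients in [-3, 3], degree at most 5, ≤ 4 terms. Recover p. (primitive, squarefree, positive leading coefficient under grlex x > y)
3*x^4 - 2*x^3*y - 2*x^3 - x*y^2

First, degree: no degree-3 curve has this shape, so deg p = 4.
Then, checking where it meets the axes: every point of the y-axis in the box is on the curve; it meets the x-axis at x = 0 (among the integer gridlines).
Finally, solving for integer coefficients yields p as stated.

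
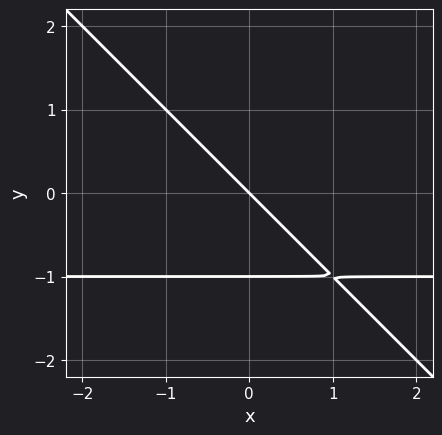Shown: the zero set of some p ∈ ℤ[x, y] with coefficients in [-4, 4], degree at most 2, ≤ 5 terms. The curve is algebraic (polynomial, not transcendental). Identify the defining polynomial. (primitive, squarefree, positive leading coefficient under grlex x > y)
x*y + y^2 + x + y

1. Degree: the shape is more complex than any degree-1 curve, so deg p = 2.
2. From the visible intercepts: among the integer gridlines, it crosses the y-axis at y ∈ {-1, 0}; one x-axis crossing is at x = 0.
3. Together with the visible shape, these determine p as stated.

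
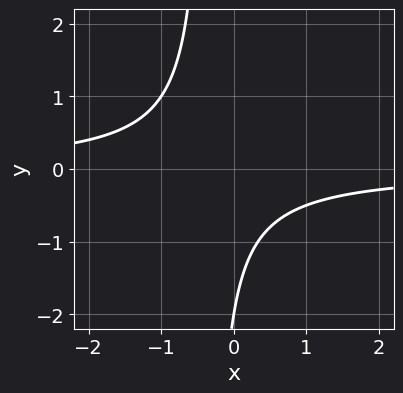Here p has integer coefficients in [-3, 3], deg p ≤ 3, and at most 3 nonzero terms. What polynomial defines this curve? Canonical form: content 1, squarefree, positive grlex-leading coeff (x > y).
(a) Degree: the shape is more complex than any degree-1 curve, so deg p = 2.
(b) From the axis intercepts and sections: it misses every integer gridline on the x-axis; one y-axis crossing is at y = -2.
(c) These observations pin down the coefficients.

3*x*y + y + 2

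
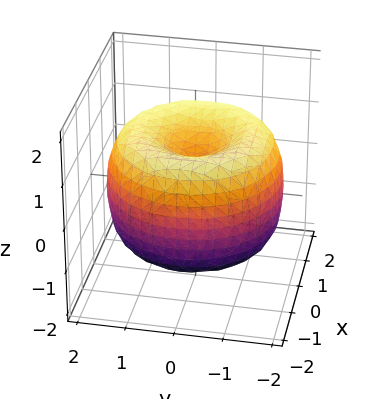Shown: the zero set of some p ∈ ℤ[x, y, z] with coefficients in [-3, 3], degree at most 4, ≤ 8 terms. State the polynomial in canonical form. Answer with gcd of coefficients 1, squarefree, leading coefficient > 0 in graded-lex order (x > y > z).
(a) deg p = 4.
(b) Symmetries: rotational symmetry about the z-axis ⇒ p depends on x, y only through x² + y².
(c) Reading off the gridlines: a circular section at z = -1 has radius between 0 and 1.
(d) Putting this together gives p.

x^4 + 2*x^2*y^2 + y^4 - 3*x^2 - 3*y^2 + 2*z^2 - 1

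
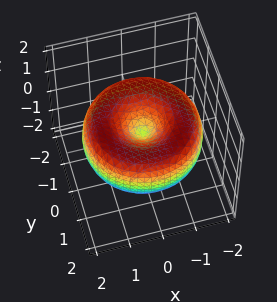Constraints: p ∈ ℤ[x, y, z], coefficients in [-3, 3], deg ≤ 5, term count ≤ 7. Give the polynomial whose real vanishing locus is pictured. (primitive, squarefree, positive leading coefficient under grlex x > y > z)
Degree: no degree-3 surface has this shape, so deg p = 4.
Symmetry: the surface is invariant under rotation about z: p = q(x² + y², z).
Observable constraints: it crosses the y-axis at the gridline y = 0; it meets the x-axis at x = 0 (among the integer gridlines).
These observations pin down the coefficients.

x^4 + 2*x^2*y^2 + y^4 - 3*x^2 - 3*y^2 + 3*z^2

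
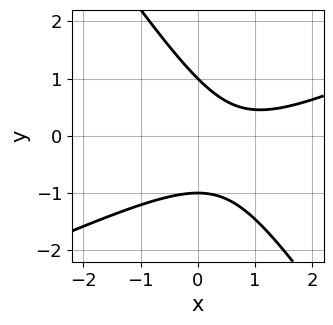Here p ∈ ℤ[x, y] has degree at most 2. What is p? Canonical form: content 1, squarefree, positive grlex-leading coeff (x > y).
1. deg p = 2. A generic line meets the curve in up to 2 points.
2. Observable constraints: it misses every integer gridline on the x-axis; the y-axis gridline crossings are at y ∈ {-1, 1}.
3. These observations pin down the coefficients.

2*x^2 - 3*x*y - 3*y^2 - 3*x + 3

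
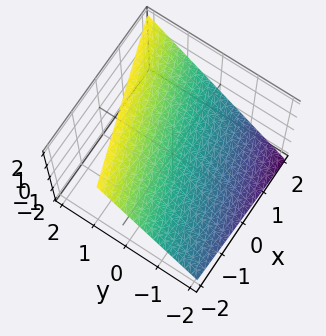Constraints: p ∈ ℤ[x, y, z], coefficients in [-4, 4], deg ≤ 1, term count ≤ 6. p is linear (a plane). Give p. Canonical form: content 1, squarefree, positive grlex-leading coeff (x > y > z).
x - 3*y + 3*z - 2

First, the degree is 1 — the surface is flat (a plane).
Next, from the visible intercepts: one x-axis crossing is at x = 2.
Finally, these observations pin down the coefficients.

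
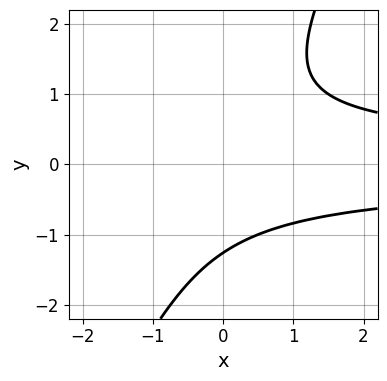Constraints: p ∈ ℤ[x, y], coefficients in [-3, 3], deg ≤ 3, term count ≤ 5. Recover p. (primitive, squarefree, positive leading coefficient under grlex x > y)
2*x*y^2 - y^3 - 2

First, the degree is 3 — no degree-2 curve has this shape.
Next, from the visible intercepts: the curve avoids every integer x-axis point in the box.
Finally, matching integer coefficients to the picture gives p.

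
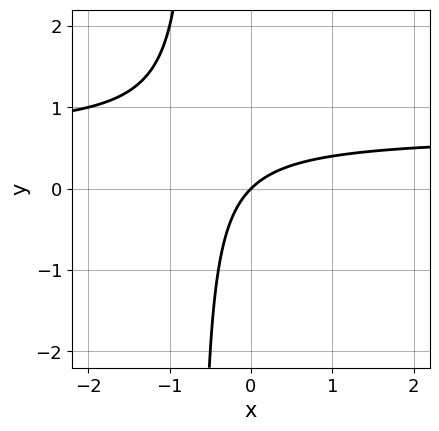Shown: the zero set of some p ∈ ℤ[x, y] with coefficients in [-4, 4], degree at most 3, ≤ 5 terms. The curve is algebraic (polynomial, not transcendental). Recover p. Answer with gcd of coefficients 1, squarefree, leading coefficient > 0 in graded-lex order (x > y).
3*x*y - 2*x + 2*y

1. Degree: a generic line meets the curve in up to 2 points, so deg p = 2.
2. From the visible intercepts: it meets the y-axis at y = 0 (among the integer gridlines); one x-axis crossing is at x = 0.
3. Matching integer coefficients to the picture gives p.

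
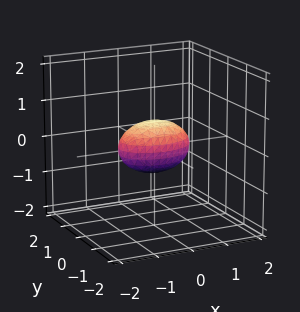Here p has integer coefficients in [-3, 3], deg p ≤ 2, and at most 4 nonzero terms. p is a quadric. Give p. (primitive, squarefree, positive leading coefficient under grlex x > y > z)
x^2 + 2*y^2 + 2*z^2 - 1

(a) The degree is 2 — a closed, bounded, convex surface; a quadric.
(b) Symmetries: the y ↦ −y reflection is a symmetry, so y appears only in even powers; the z ↦ −z reflection is a symmetry, so z appears only in even powers; it's symmetric under x → −x, forcing even powers of x.
(c) From the visible intercepts: among the integer gridlines, it crosses the x-axis at x ∈ {-1, 1}.
(d) Together with the visible shape, these determine p as stated.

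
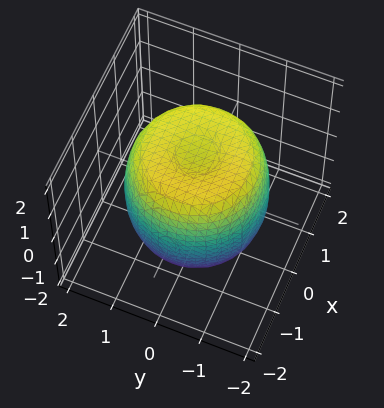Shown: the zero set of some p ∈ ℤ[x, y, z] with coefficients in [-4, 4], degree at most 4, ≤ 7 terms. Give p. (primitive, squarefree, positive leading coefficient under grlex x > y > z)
2*x^4 + 4*x^2*y^2 + 2*y^4 - 3*x^2 - 3*y^2 + 2*z^2 - 3

1. deg p = 4.
2. By symmetry, the surface is invariant under rotation about z: p = q(x² + y², z).
3. From the axis intercepts and sections: a circular section at z = -1 has radius between 1 and 2.
4. Assembling these constraints gives the stated polynomial.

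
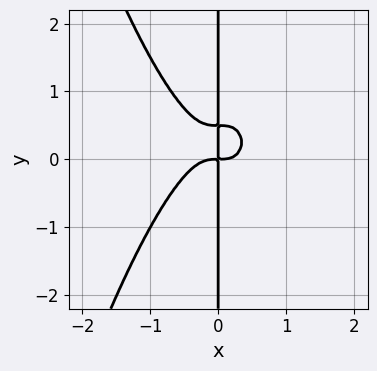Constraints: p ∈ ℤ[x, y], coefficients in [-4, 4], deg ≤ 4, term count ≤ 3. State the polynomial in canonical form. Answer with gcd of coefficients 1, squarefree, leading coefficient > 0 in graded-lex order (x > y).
3*x^4 + 2*x*y^2 - x*y

1. The degree is 4 — a generic line meets the curve in up to 4 points.
2. Observable constraints: the visible y-axis segment lies entirely on the curve.
3. Solving for integer coefficients yields p as stated.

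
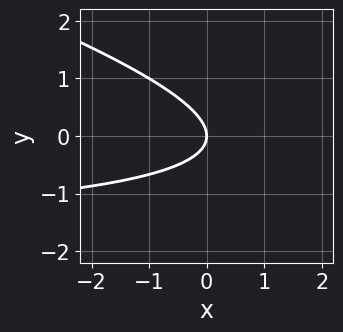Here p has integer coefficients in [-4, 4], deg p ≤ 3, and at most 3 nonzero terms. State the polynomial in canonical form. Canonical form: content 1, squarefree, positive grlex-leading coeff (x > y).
(a) The degree is 2 — the shape is more complex than any degree-1 curve.
(b) Reading off the gridlines: one y-axis crossing is at y = 0; one x-axis crossing is at x = 0.
(c) Assembling these constraints gives the stated polynomial.

x*y + 3*y^2 + 2*x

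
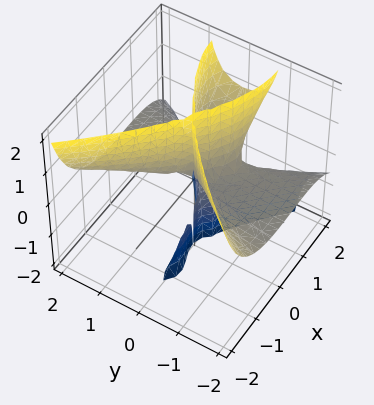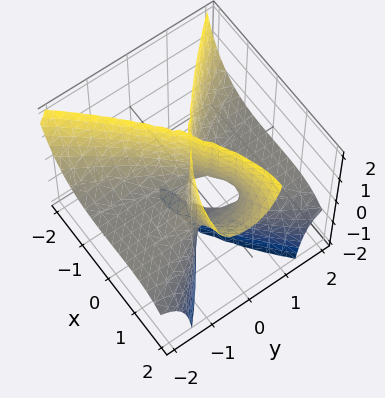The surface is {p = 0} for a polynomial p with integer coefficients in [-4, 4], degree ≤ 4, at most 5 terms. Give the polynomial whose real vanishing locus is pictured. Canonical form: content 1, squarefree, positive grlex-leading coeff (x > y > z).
x^3 - x^2*z + 3*y^2*z - x^2

First, the picture has 2 separate pieces. They look like related sheets of one shape, so recover p as a whole.
Then, degree: the shape is more complex than any degree-2 surface, so deg p = 3.
Next, reading off the gridlines: one x-axis crossing is at x = 1; the visible y-axis segment lies entirely on the surface; the visible z-axis segment lies entirely on the surface.
Finally, assembling these constraints gives the stated polynomial.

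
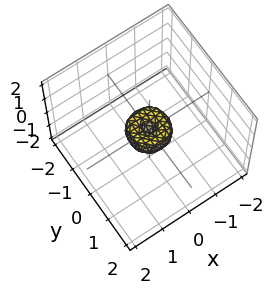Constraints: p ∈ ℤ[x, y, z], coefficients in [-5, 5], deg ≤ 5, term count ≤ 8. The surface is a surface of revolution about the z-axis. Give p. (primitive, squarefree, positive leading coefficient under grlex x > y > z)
First, the degree is 4 — the shape is more complex than any degree-3 surface.
Next, symmetry: every cross-section ⟂ z is a circle, so x, y appear only via x² + y².
Next, observable constraints: it crosses the x-axis at the gridline x = 0; one y-axis crossing is at y = 0; it crosses the z-axis at the gridline z = 0.
Finally, matching integer coefficients to the picture gives p.

2*x^4 + 4*x^2*y^2 + 2*y^4 - x^2 - y^2 + z^2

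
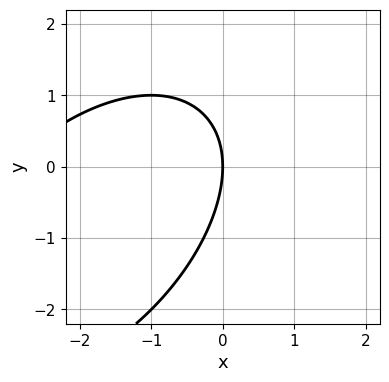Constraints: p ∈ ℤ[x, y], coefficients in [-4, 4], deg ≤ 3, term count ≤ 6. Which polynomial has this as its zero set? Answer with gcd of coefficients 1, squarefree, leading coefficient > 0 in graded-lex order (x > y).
1. deg p = 2. No degree-1 curve has this shape.
2. Against the integer gridlines: it meets the y-axis at y = 0 (among the integer gridlines); it meets the x-axis at x = 0 (among the integer gridlines).
3. Solving for integer coefficients yields p as stated.

x^2 - x*y + y^2 + 3*x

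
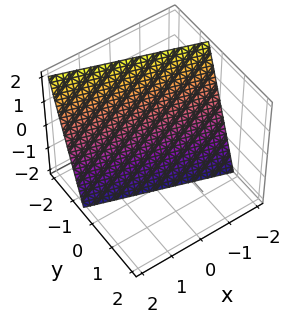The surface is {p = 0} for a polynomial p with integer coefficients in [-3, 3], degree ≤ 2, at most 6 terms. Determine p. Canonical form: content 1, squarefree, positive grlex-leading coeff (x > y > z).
x + 3*y + z + 2

The degree is 1 — the surface is flat (a plane).
Checking where it meets the axes: one x-axis crossing is at x = -2; one z-axis crossing is at z = -2.
The integer polynomial consistent with all of this is the stated p.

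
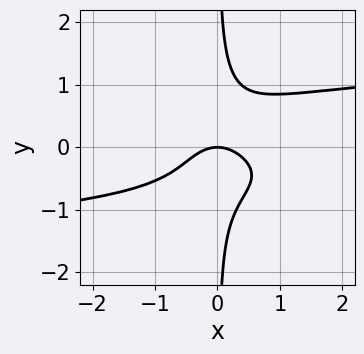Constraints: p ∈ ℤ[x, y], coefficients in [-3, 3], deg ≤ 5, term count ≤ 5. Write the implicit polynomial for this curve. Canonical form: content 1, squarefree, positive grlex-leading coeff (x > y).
(a) The degree is 4 — a generic line meets the curve in up to 4 points.
(b) Observable constraints: it meets the x-axis at x = 0 (among the integer gridlines); it meets the y-axis at y = 0 (among the integer gridlines).
(c) Matching integer coefficients to the picture gives p.

3*x*y^3 - x^2 - y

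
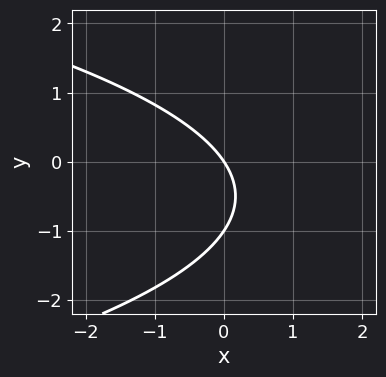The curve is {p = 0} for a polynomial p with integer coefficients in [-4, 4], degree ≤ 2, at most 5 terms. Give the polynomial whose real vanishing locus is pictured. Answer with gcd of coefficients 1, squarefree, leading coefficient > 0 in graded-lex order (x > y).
First, the degree is 2 — no degree-1 curve has this shape.
Then, against the integer gridlines: among the integer gridlines, it crosses the y-axis at y ∈ {-1, 0}; it meets the x-axis at x = 0 (among the integer gridlines).
Finally, these observations pin down the coefficients.

2*y^2 + 3*x + 2*y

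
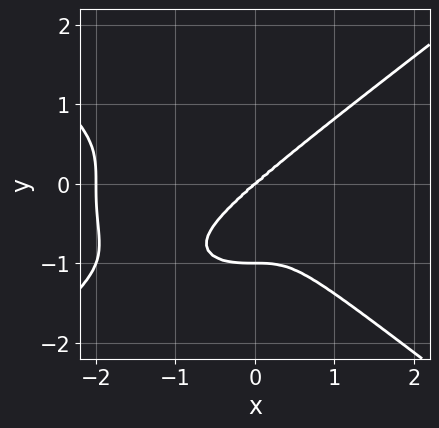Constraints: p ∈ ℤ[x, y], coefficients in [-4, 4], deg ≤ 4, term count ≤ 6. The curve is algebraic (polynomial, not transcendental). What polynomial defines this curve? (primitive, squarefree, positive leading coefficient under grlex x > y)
1. Degree: a generic line meets the curve in up to 4 points, so deg p = 4.
2. Against the integer gridlines: the x-axis gridline crossings are at x ∈ {-2, 0}; the y-axis gridline crossings are at y ∈ {-1, 0}.
3. Assembling these constraints gives the stated polynomial.

x^4 - 3*y^4 + 2*x^3 - 3*y^3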